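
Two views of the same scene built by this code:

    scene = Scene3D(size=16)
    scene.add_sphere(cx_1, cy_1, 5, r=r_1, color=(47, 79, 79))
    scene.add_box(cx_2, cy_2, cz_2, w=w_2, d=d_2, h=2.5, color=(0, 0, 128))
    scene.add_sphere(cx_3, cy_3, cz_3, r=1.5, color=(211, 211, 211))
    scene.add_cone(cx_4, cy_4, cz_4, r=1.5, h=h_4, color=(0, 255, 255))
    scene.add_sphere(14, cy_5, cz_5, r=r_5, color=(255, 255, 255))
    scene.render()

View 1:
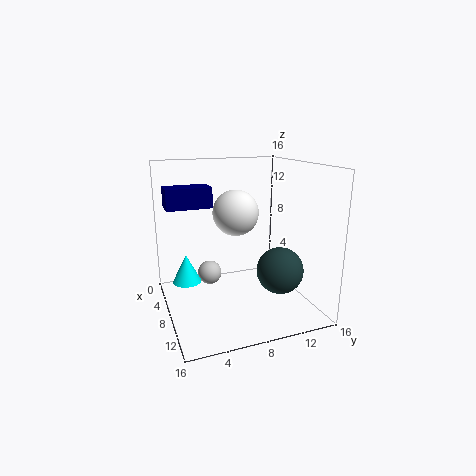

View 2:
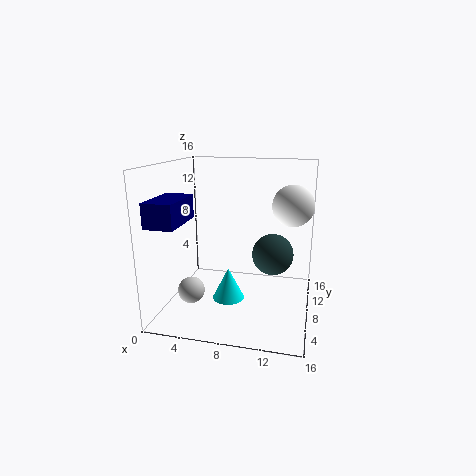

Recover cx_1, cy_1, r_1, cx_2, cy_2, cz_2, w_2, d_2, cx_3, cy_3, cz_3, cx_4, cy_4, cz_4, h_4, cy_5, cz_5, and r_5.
cx_1 = 11.5, cy_1 = 11.5, r_1 = 2.5, cx_2 = 0.5, cy_2 = 1, cz_2 = 10.5, w_2 = 3, d_2 = 5.5, cx_3 = 3, cy_3 = 6, cz_3 = 2, cx_4 = 8.5, cy_4 = 2, cz_4 = 4, h_4 = 3, cy_5 = 5.5, cz_5 = 12.5, r_5 = 2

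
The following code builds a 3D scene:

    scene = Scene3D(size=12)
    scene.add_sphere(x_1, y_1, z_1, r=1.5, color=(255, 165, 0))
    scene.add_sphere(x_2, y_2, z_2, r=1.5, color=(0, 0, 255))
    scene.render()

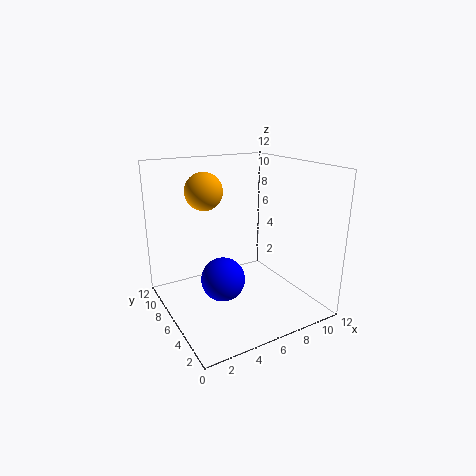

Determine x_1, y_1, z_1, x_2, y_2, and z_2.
x_1 = 3.5
y_1 = 7
z_1 = 10
x_2 = 2.5
y_2 = 2
z_2 = 5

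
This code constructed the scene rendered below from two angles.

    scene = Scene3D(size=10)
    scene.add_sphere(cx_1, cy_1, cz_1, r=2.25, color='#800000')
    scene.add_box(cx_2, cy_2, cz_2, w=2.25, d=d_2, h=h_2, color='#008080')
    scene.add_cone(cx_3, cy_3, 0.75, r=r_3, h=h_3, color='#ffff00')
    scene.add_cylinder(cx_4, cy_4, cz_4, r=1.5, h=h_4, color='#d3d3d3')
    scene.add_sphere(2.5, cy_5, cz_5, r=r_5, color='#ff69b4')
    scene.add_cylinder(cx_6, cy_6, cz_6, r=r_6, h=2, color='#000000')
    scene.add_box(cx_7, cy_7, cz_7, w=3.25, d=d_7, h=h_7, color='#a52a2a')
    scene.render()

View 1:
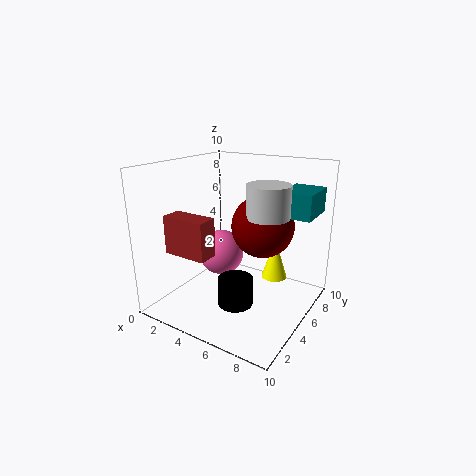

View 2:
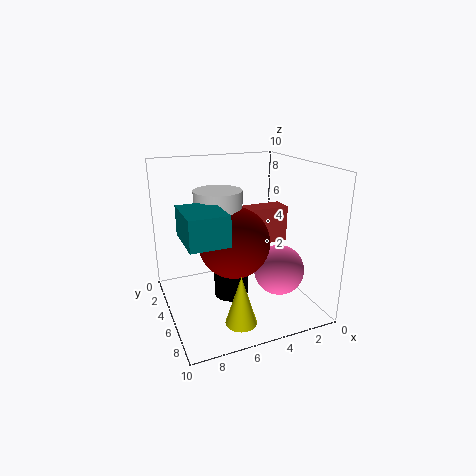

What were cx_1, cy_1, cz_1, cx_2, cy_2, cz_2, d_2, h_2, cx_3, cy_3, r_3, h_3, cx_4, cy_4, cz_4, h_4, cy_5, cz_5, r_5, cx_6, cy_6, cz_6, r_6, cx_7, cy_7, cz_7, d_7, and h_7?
cx_1 = 6, cy_1 = 6.75, cz_1 = 5.5, cx_2 = 7.25, cy_2 = 6.5, cz_2 = 6.5, d_2 = 3, h_2 = 1.75, cx_3 = 6.25, cy_3 = 8.5, r_3 = 1, h_3 = 3.25, cx_4 = 6.75, cy_4 = 6, cz_4 = 6.5, h_4 = 2.25, cy_5 = 6.5, cz_5 = 2.75, r_5 = 1.75, cx_6 = 5.25, cy_6 = 4.25, cz_6 = 0.25, r_6 = 1.25, cx_7 = 0.5, cy_7 = 2.5, cz_7 = 3.75, d_7 = 1.5, h_7 = 2.75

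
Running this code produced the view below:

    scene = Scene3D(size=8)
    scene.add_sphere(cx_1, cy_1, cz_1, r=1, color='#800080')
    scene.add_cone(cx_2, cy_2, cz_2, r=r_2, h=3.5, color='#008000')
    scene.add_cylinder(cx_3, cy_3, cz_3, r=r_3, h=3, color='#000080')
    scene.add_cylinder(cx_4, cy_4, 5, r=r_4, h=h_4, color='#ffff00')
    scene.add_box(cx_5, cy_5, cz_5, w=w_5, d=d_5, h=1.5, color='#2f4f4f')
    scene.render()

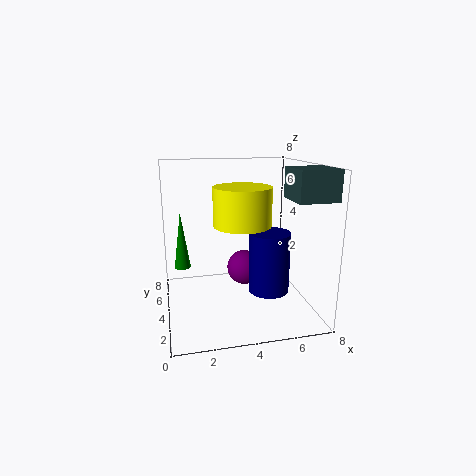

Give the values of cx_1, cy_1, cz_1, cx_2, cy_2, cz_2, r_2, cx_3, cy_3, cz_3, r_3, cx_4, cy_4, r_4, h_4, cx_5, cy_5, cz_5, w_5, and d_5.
cx_1 = 4.5; cy_1 = 4.5; cz_1 = 2; cx_2 = 1; cy_2 = 6.5; cz_2 = 1.5; r_2 = 0.5; cx_3 = 5; cy_3 = 1.5; cz_3 = 2; r_3 = 1; cx_4 = 4; cy_4 = 3; r_4 = 1.5; h_4 = 2; cx_5 = 6; cy_5 = 0.5; cz_5 = 6.5; w_5 = 2; d_5 = 2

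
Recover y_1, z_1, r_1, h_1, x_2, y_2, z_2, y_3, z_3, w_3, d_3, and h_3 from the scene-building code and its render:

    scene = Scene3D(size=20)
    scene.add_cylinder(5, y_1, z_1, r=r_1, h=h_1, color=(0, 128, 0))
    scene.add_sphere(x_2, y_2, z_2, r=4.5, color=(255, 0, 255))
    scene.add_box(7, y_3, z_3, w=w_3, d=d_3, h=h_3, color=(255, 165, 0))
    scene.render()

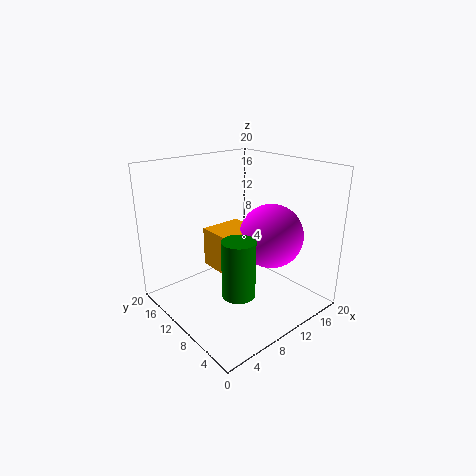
y_1 = 4, z_1 = 6, r_1 = 2, h_1 = 7, x_2 = 14, y_2 = 7.5, z_2 = 10, y_3 = 9, z_3 = 5.5, w_3 = 6, d_3 = 5, h_3 = 5.5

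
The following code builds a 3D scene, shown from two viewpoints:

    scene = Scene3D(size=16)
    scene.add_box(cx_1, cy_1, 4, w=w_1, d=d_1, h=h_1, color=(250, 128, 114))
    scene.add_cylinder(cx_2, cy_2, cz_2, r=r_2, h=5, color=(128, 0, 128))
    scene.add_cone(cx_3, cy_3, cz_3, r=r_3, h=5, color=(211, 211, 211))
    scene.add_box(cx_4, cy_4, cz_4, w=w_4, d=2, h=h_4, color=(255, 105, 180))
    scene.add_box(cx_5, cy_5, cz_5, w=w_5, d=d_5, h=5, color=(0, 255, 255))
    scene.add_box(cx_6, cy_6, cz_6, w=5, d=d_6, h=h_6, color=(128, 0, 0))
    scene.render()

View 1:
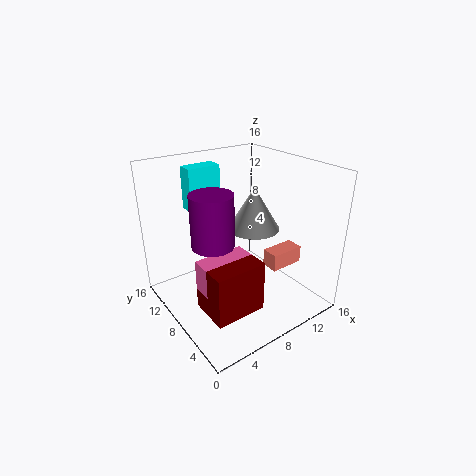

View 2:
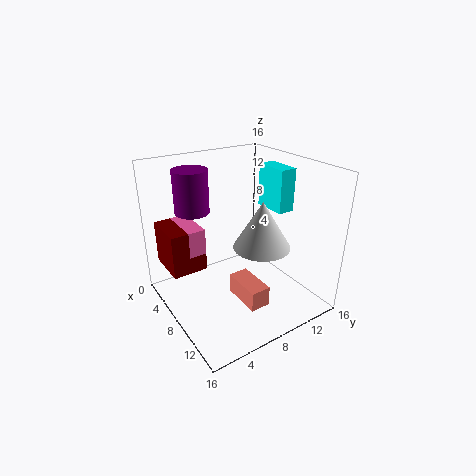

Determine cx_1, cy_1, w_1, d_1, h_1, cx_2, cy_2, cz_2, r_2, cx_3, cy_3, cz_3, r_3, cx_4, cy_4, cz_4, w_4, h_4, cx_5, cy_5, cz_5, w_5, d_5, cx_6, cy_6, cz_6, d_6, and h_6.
cx_1 = 11, cy_1 = 5, w_1 = 4, d_1 = 2, h_1 = 2, cx_2 = 3, cy_2 = 5, cz_2 = 10, r_2 = 2, cx_3 = 11, cy_3 = 9, cz_3 = 8, r_3 = 3, cx_4 = 1, cy_4 = 3, cz_4 = 6, w_4 = 5, h_4 = 3, cx_5 = 5, cy_5 = 13, cz_5 = 10, w_5 = 4, d_5 = 2, cx_6 = 1, cy_6 = 1, cz_6 = 4, d_6 = 4, h_6 = 5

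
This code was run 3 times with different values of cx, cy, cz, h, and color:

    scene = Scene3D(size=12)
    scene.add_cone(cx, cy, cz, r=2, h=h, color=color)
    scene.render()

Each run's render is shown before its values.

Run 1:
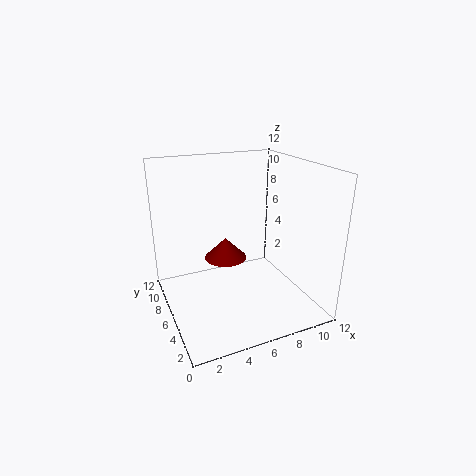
cx = 6.25, cy = 9.5, cz = 2.5, h = 2, color = 'maroon'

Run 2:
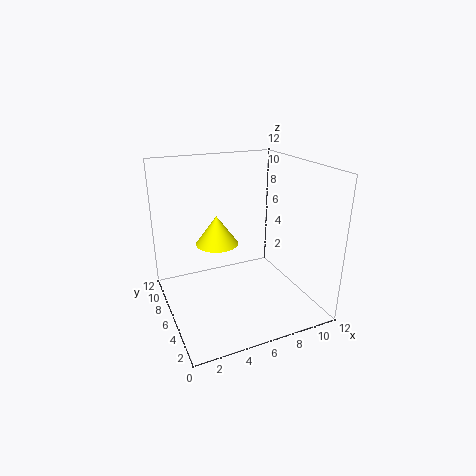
cx = 5.5, cy = 9.75, cz = 4, h = 2.75, color = 'yellow'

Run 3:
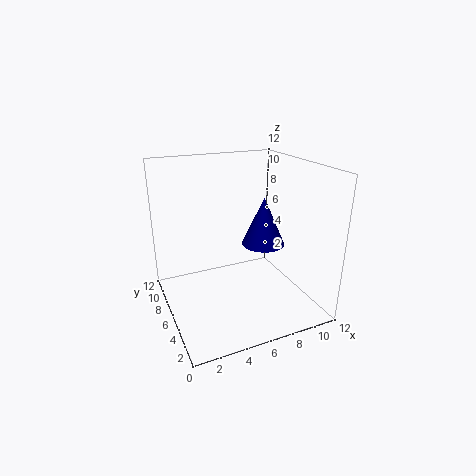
cx = 9.5, cy = 8, cz = 4, h = 4.5, color = 'navy'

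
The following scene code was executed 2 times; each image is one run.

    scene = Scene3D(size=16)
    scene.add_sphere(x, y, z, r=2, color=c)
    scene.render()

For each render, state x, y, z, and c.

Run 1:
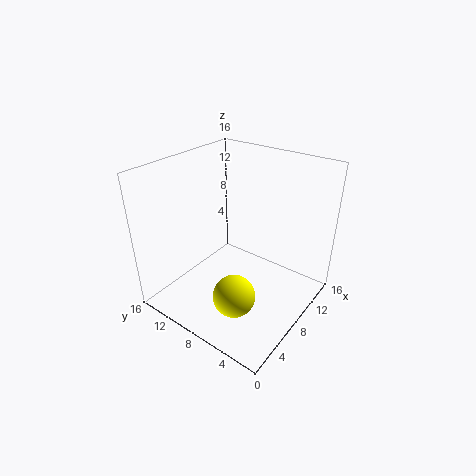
x = 2
y = 4
z = 6
c = 'yellow'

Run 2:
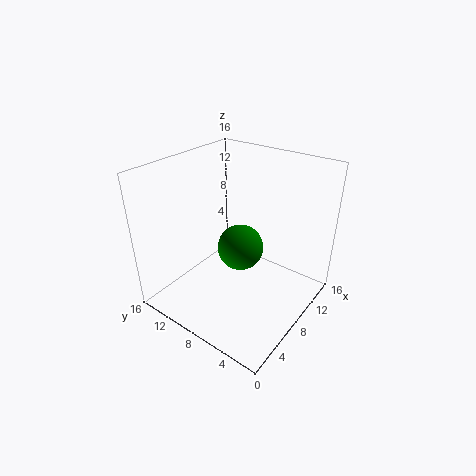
x = 3
y = 4
z = 11
c = 'green'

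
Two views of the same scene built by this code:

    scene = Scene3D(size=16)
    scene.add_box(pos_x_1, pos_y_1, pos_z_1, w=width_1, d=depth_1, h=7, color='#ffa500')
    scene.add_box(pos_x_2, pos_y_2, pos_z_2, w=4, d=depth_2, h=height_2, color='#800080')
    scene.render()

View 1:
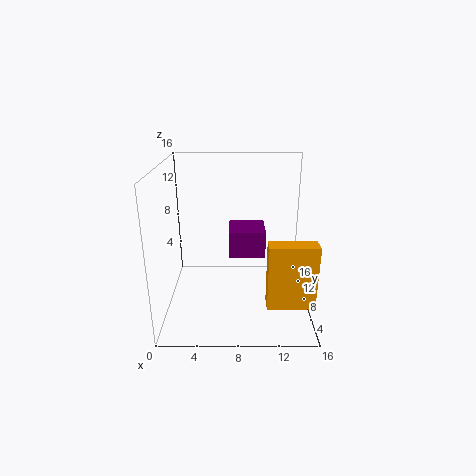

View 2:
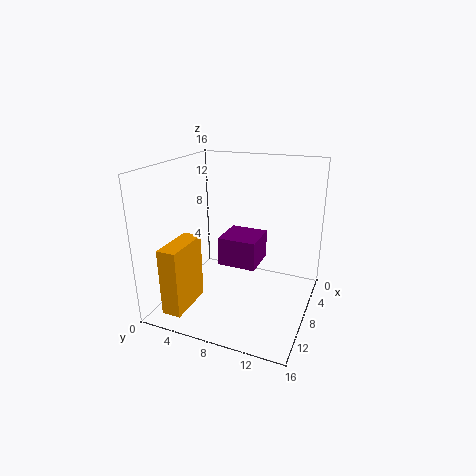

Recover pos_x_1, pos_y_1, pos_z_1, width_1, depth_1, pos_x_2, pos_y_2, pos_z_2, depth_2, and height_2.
pos_x_1 = 11
pos_y_1 = 3
pos_z_1 = 2
width_1 = 5
depth_1 = 2
pos_x_2 = 7
pos_y_2 = 7
pos_z_2 = 6
depth_2 = 4
height_2 = 3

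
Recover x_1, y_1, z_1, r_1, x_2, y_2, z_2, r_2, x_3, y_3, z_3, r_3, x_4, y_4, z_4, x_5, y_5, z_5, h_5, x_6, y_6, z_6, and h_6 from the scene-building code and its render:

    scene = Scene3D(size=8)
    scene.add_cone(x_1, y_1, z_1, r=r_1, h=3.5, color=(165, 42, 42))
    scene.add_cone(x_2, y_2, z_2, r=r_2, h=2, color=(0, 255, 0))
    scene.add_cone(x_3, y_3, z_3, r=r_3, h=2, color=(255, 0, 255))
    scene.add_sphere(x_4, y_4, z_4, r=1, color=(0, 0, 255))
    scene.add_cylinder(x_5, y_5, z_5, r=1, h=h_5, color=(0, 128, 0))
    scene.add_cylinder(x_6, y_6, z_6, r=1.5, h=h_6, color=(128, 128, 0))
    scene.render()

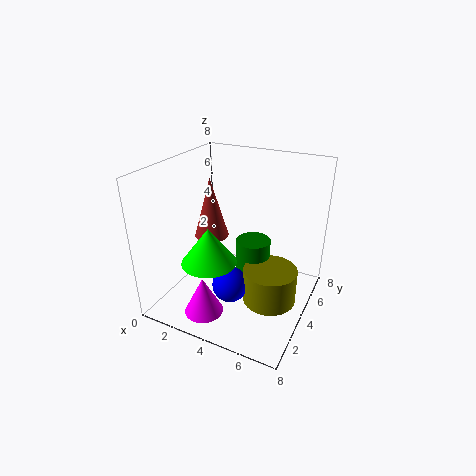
x_1 = 2
y_1 = 4.5
z_1 = 3.5
r_1 = 1
x_2 = 3
y_2 = 2.5
z_2 = 3
r_2 = 1.5
x_3 = 3.5
y_3 = 1
z_3 = 1
r_3 = 1
x_4 = 4
y_4 = 3
z_4 = 1.5
x_5 = 4.5
y_5 = 5
z_5 = 1
h_5 = 2.5
x_6 = 6
y_6 = 4
z_6 = 0.5
h_6 = 2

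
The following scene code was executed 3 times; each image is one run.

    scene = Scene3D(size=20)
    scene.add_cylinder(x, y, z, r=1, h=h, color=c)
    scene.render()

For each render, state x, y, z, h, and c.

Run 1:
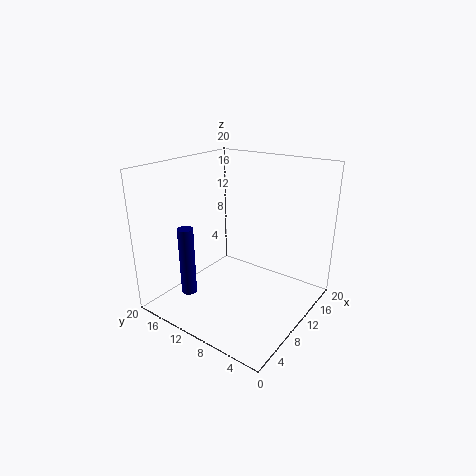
x = 3
y = 13
z = 4
h = 9
c = 'navy'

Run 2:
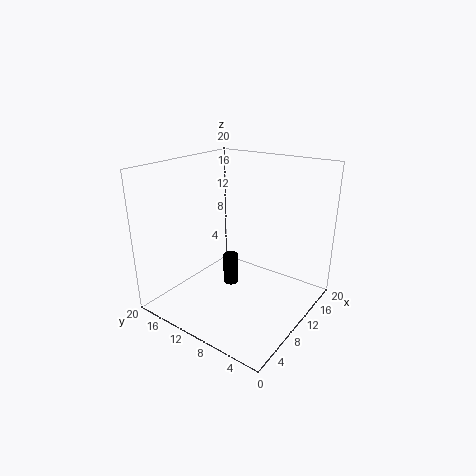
x = 7
y = 9
z = 5
h = 4
c = 'black'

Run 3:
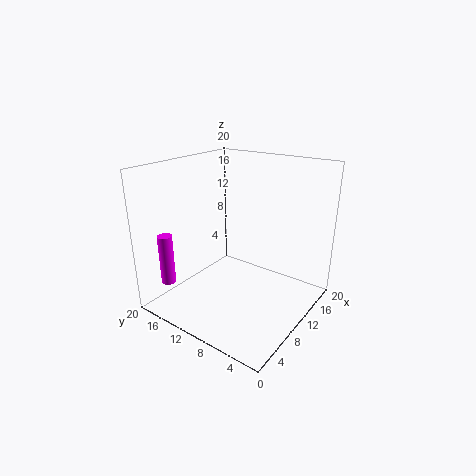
x = 3
y = 17
z = 4
h = 7
c = 'magenta'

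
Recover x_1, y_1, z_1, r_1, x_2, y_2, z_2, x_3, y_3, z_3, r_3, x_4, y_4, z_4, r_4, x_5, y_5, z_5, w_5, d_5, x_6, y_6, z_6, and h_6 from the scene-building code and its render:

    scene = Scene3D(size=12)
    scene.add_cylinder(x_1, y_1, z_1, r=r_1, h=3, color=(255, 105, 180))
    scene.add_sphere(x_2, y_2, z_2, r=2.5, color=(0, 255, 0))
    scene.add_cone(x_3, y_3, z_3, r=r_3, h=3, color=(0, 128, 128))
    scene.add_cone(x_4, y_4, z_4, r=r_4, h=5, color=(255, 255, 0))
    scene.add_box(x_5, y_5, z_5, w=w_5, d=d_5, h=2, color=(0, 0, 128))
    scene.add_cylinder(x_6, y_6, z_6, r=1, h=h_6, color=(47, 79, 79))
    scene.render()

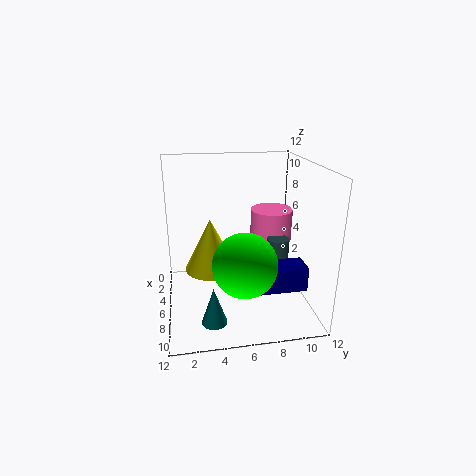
x_1 = 2; y_1 = 10; z_1 = 4; r_1 = 2; x_2 = 9; y_2 = 6; z_2 = 5; x_3 = 9.5; y_3 = 3.5; z_3 = 0.5; r_3 = 1; x_4 = 2.5; y_4 = 4; z_4 = 1.5; r_4 = 2.5; x_5 = 7.5; y_5 = 7; z_5 = 2.5; w_5 = 2; d_5 = 4; x_6 = 4.5; y_6 = 10; z_6 = 1; h_6 = 4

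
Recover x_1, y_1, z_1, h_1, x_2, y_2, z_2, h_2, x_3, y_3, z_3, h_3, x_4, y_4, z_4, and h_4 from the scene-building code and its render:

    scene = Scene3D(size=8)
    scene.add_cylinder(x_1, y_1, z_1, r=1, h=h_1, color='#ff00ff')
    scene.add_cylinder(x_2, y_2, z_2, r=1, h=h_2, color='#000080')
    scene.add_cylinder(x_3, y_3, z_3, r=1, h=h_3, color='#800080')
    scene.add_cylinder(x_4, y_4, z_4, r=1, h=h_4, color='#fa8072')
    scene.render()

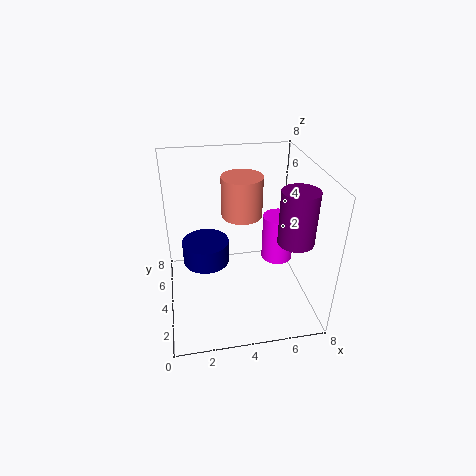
x_1 = 7; y_1 = 6; z_1 = 1; h_1 = 3; x_2 = 2; y_2 = 1; z_2 = 5; h_2 = 1; x_3 = 7; y_3 = 3; z_3 = 4; h_3 = 3; x_4 = 4; y_4 = 3; z_4 = 6; h_4 = 2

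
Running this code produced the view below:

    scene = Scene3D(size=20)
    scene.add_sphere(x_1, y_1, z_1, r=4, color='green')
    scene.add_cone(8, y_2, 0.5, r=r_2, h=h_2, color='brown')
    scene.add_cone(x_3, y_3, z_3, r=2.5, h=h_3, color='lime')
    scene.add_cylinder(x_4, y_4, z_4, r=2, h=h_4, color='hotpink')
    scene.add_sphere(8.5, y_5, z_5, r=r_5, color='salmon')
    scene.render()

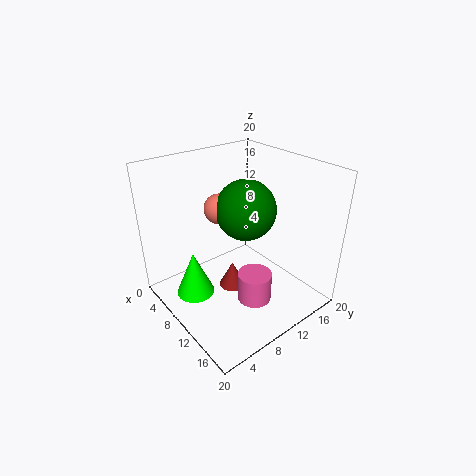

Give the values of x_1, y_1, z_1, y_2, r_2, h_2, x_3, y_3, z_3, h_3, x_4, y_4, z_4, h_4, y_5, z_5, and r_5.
x_1 = 11; y_1 = 10.5; z_1 = 14.5; y_2 = 10.5; r_2 = 2; h_2 = 4; x_3 = 9.5; y_3 = 3; z_3 = 4; h_3 = 6; x_4 = 17.5; y_4 = 6.5; z_4 = 6.5; h_4 = 3.5; y_5 = 8; z_5 = 14.5; r_5 = 2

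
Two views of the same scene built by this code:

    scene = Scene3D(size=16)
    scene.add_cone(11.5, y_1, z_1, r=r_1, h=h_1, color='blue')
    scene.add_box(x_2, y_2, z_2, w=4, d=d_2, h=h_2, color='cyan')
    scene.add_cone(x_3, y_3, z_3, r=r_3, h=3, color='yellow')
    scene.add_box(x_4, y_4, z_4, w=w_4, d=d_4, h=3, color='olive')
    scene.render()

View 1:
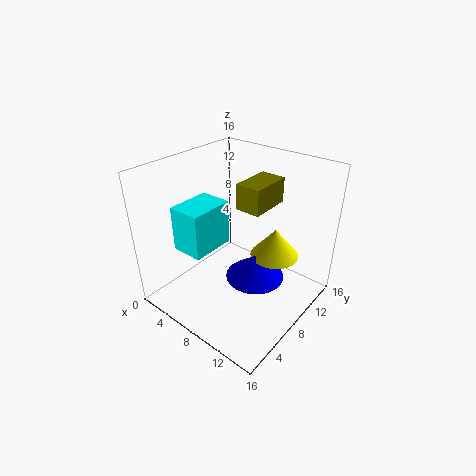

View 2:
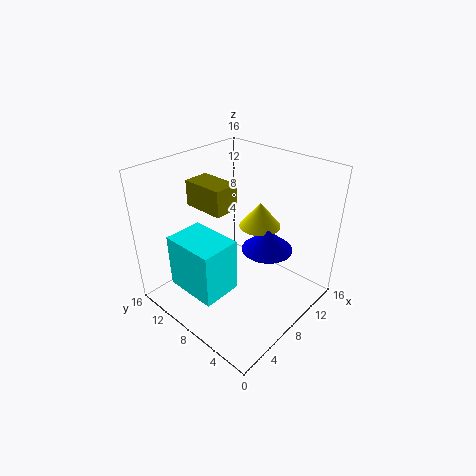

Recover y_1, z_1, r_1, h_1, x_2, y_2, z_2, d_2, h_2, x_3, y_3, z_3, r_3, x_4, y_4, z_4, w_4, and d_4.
y_1 = 6.5; z_1 = 5.5; r_1 = 3; h_1 = 2.5; x_2 = 0.5; y_2 = 5; z_2 = 5; d_2 = 5.5; h_2 = 5.5; x_3 = 12.5; y_3 = 8.5; z_3 = 7.5; r_3 = 2.5; x_4 = 6.5; y_4 = 9.5; z_4 = 10.5; w_4 = 3; d_4 = 5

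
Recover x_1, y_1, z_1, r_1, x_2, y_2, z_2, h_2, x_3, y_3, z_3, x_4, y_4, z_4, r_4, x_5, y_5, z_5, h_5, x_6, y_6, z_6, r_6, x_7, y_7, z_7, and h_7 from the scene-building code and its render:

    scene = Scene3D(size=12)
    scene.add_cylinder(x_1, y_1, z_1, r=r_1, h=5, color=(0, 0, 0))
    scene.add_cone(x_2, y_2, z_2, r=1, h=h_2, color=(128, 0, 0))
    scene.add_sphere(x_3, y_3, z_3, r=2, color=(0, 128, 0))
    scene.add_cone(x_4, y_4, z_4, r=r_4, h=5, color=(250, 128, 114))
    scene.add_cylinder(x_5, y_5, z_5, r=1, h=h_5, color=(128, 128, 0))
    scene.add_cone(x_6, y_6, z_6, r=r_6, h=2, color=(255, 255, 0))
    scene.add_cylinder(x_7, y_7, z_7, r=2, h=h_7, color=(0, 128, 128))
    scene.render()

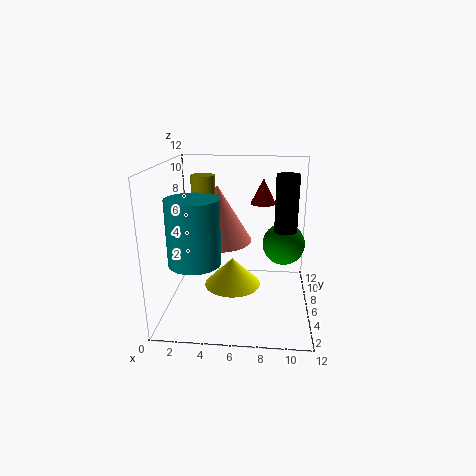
x_1 = 10
y_1 = 8
z_1 = 6
r_1 = 1
x_2 = 8
y_2 = 6
z_2 = 9
h_2 = 2
x_3 = 10
y_3 = 10
z_3 = 4
x_4 = 4
y_4 = 8
z_4 = 5
r_4 = 3
x_5 = 3
y_5 = 7
z_5 = 8
h_5 = 3
x_6 = 6
y_6 = 2
z_6 = 4
r_6 = 2
x_7 = 3
y_7 = 3
z_7 = 5
h_7 = 5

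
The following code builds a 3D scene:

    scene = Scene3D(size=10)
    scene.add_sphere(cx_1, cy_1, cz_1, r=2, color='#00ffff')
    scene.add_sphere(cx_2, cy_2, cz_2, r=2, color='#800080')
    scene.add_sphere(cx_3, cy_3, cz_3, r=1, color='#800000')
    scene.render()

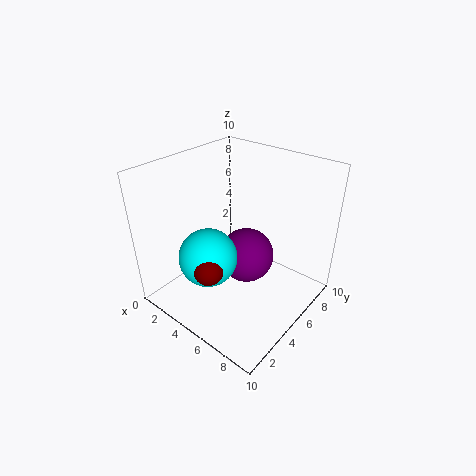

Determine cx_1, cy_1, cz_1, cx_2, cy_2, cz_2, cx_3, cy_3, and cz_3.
cx_1 = 4; cy_1 = 3; cz_1 = 4; cx_2 = 5; cy_2 = 6; cz_2 = 3; cx_3 = 5; cy_3 = 2; cz_3 = 4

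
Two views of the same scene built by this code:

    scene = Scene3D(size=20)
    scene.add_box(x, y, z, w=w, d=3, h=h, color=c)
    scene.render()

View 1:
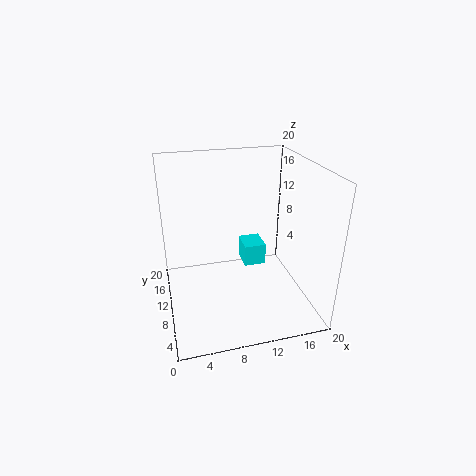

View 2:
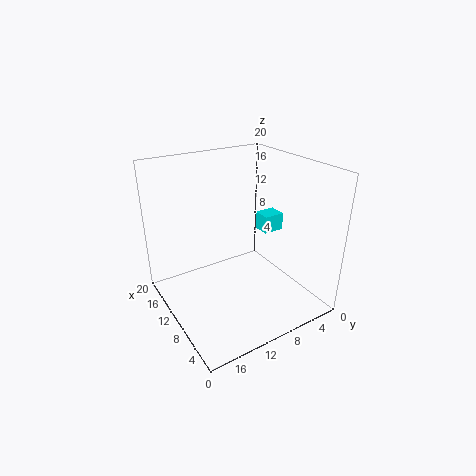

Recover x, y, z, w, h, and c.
x = 9; y = 3; z = 10; w = 2.5; h = 2.5; c = 'cyan'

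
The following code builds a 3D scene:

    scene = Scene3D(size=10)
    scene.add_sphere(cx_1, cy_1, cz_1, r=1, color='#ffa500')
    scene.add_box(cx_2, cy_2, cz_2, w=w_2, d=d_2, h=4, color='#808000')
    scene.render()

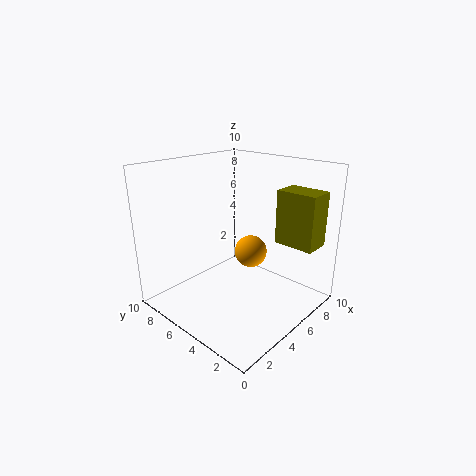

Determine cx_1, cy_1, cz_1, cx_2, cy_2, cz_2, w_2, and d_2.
cx_1 = 4; cy_1 = 3; cz_1 = 5; cx_2 = 8; cy_2 = 1; cz_2 = 4; w_2 = 2; d_2 = 3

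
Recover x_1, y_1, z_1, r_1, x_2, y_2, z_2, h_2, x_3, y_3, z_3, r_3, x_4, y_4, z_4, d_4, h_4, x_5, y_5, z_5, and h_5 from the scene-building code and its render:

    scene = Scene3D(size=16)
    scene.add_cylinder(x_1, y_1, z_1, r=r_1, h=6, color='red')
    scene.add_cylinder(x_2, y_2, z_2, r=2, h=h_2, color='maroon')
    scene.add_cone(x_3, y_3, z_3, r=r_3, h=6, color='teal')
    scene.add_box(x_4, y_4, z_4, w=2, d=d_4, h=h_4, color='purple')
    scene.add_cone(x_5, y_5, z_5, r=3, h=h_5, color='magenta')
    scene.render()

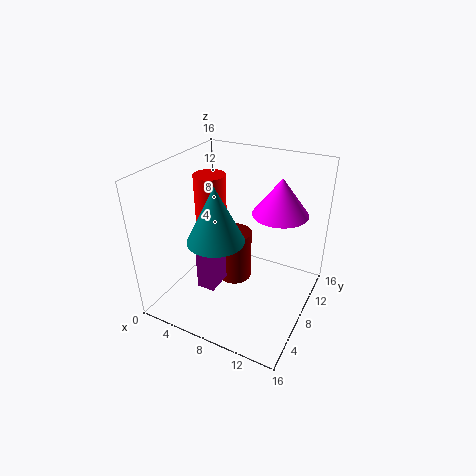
x_1 = 2; y_1 = 12; z_1 = 7; r_1 = 2; x_2 = 7; y_2 = 9; z_2 = 2; h_2 = 6; x_3 = 7; y_3 = 5; z_3 = 9; r_3 = 3; x_4 = 5; y_4 = 4; z_4 = 3; d_4 = 5; h_4 = 5; x_5 = 12; y_5 = 10; z_5 = 11; h_5 = 4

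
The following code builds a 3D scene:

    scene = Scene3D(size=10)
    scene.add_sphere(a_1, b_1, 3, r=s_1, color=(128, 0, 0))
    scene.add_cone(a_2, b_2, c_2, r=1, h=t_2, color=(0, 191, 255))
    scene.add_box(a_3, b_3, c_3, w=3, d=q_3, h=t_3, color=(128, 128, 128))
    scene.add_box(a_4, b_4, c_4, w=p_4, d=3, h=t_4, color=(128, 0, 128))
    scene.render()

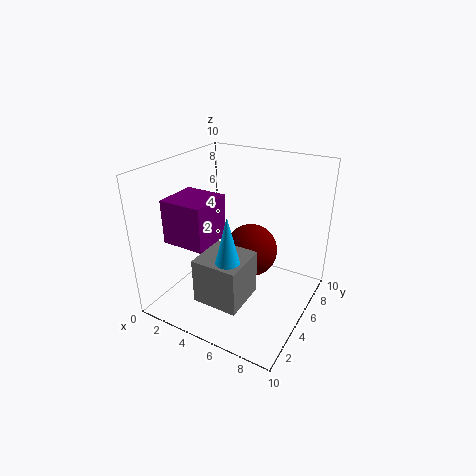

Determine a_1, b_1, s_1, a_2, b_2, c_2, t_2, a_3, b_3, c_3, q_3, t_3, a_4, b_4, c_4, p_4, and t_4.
a_1 = 5, b_1 = 7, s_1 = 2, a_2 = 6, b_2 = 2, c_2 = 4, t_2 = 4, a_3 = 4, b_3 = 1, c_3 = 2, q_3 = 3, t_3 = 3, a_4 = 1, b_4 = 2, c_4 = 5, p_4 = 3, t_4 = 3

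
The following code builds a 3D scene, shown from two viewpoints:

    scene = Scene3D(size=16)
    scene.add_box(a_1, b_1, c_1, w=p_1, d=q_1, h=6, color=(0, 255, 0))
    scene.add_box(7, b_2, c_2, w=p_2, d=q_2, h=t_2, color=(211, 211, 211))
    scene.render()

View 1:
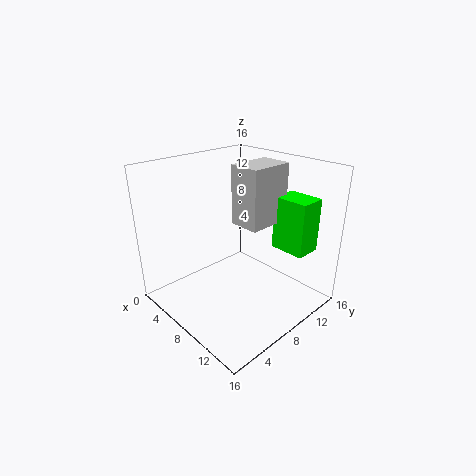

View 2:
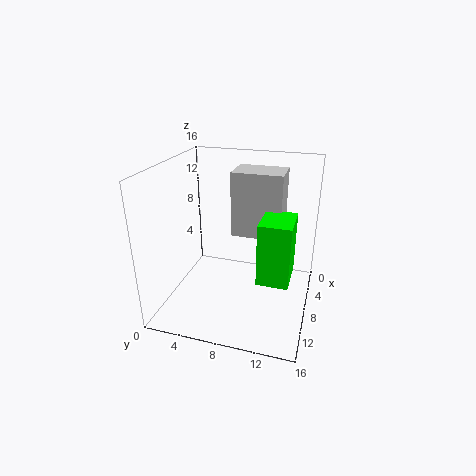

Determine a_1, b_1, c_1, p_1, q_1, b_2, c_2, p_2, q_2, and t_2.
a_1 = 10, b_1 = 11.5, c_1 = 6.5, p_1 = 4, q_1 = 3, b_2 = 8, c_2 = 9.5, p_2 = 3.5, q_2 = 5, t_2 = 6.5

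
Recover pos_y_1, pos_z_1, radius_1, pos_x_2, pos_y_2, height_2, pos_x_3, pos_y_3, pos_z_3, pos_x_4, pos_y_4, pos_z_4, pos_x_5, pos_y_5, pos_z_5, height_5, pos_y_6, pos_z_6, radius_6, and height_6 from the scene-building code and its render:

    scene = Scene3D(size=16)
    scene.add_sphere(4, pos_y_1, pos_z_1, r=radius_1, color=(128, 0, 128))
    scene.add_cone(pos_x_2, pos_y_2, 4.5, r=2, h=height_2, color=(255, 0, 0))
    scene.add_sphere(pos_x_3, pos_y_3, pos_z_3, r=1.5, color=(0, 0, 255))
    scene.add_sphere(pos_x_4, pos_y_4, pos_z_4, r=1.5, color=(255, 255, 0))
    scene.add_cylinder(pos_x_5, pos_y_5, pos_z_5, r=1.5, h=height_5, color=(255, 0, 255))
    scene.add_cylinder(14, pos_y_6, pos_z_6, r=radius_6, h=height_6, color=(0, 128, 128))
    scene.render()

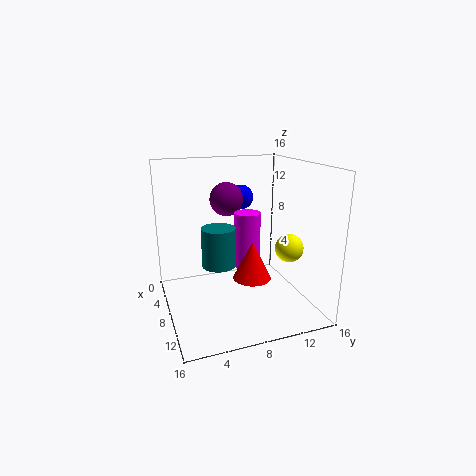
pos_y_1 = 8
pos_z_1 = 11.5
radius_1 = 2
pos_x_2 = 11
pos_y_2 = 8.5
height_2 = 4
pos_x_3 = 3.5
pos_y_3 = 10
pos_z_3 = 11.5
pos_x_4 = 11.5
pos_y_4 = 12.5
pos_z_4 = 7.5
pos_x_5 = 7
pos_y_5 = 9.5
pos_z_5 = 4
height_5 = 6.5
pos_y_6 = 4
pos_z_6 = 8
radius_6 = 1.5
height_6 = 3.5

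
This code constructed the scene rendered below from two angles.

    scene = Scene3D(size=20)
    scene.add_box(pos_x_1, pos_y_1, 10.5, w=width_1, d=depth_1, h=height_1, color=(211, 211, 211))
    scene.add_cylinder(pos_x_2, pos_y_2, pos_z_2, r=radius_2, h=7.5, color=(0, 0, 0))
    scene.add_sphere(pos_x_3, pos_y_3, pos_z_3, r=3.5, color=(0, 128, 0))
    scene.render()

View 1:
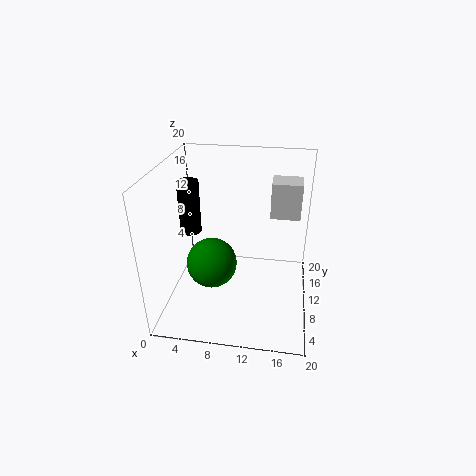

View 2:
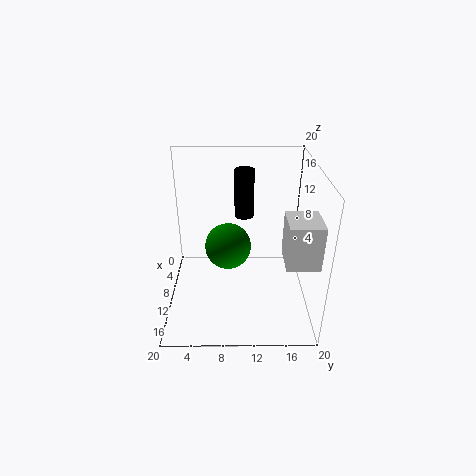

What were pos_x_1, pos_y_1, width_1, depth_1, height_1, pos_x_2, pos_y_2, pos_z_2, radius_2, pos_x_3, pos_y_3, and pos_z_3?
pos_x_1 = 14, pos_y_1 = 15.5, width_1 = 4.5, depth_1 = 4, height_1 = 5.5, pos_x_2 = 3, pos_y_2 = 11, pos_z_2 = 10, radius_2 = 1.5, pos_x_3 = 6.5, pos_y_3 = 8.5, pos_z_3 = 6.5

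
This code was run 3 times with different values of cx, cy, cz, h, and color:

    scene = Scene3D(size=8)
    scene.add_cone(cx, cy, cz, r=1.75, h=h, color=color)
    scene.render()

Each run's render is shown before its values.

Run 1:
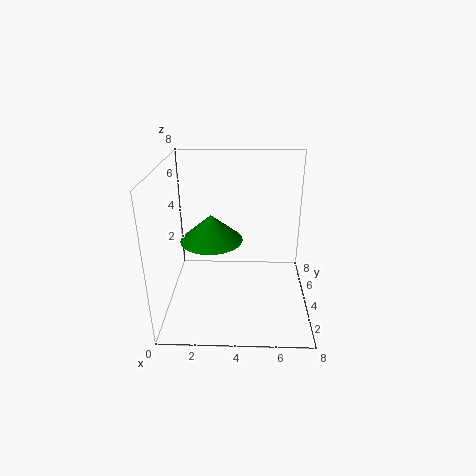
cx = 2.5; cy = 4.25; cz = 3.75; h = 1.5; color = 'green'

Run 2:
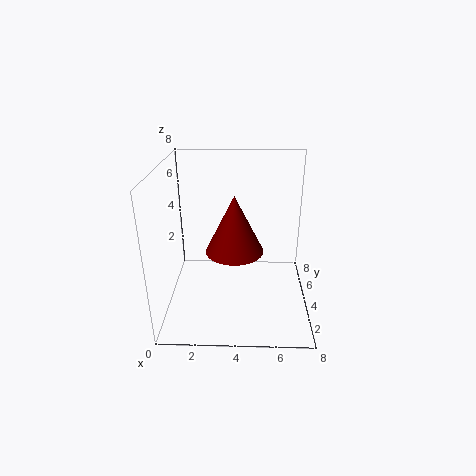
cx = 3.75; cy = 5.25; cz = 2.5; h = 3.5; color = 'maroon'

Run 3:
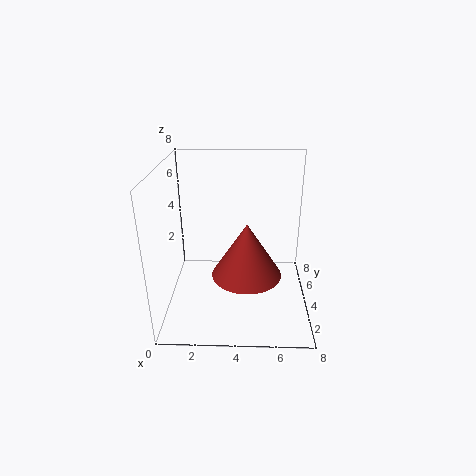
cx = 4.5; cy = 2; cz = 3; h = 2.75; color = 'brown'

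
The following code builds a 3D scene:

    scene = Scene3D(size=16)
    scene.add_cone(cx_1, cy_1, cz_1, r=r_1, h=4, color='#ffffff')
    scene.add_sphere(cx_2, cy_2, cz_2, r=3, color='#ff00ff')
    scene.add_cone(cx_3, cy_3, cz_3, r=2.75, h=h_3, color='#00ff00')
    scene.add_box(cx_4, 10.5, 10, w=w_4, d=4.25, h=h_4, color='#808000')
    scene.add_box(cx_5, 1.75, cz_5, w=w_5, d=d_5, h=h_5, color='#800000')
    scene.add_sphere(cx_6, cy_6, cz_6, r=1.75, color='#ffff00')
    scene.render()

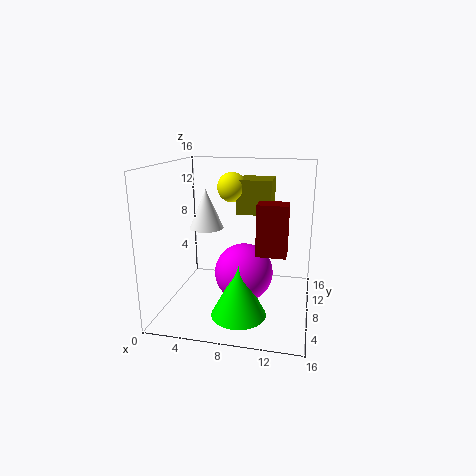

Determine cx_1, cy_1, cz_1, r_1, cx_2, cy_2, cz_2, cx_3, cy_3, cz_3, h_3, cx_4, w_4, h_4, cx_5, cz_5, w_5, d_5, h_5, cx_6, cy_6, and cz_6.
cx_1 = 5.25, cy_1 = 5.5, cz_1 = 9.75, r_1 = 1.75, cx_2 = 9.25, cy_2 = 5.25, cz_2 = 5.25, cx_3 = 9.25, cy_3 = 2.75, cz_3 = 1.75, h_3 = 5.25, cx_4 = 7.25, w_4 = 4, h_4 = 4, cx_5 = 11, cz_5 = 8.5, w_5 = 2.75, d_5 = 2, h_5 = 4.75, cx_6 = 6.5, cy_6 = 11.5, cz_6 = 13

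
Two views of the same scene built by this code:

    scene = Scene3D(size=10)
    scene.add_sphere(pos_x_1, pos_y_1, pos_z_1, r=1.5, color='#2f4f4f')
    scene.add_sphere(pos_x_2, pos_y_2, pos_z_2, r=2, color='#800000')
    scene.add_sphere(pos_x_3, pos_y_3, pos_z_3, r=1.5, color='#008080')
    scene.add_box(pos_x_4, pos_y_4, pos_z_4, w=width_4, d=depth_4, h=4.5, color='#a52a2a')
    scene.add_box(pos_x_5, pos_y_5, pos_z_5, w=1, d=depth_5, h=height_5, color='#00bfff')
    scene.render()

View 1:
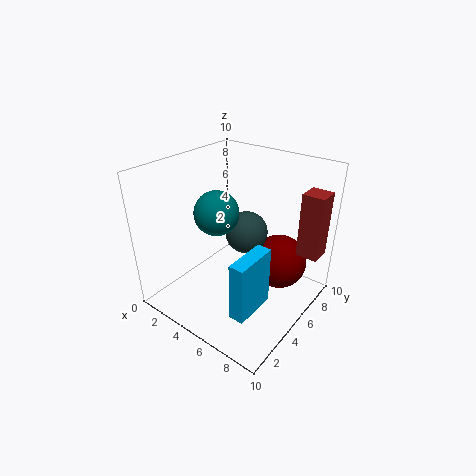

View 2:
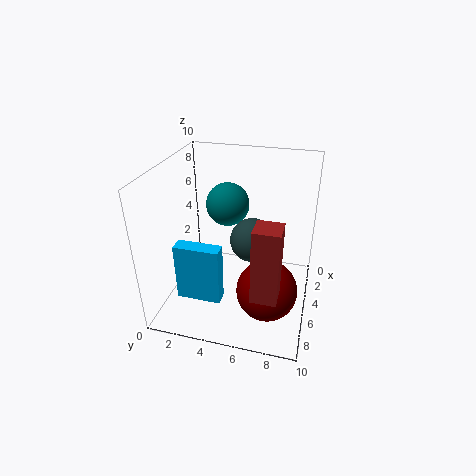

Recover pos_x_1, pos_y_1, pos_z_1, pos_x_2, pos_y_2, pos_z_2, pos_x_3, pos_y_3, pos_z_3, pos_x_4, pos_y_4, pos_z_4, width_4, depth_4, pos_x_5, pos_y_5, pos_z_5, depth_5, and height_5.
pos_x_1 = 5; pos_y_1 = 6; pos_z_1 = 5; pos_x_2 = 7; pos_y_2 = 7.5; pos_z_2 = 2.5; pos_x_3 = 4; pos_y_3 = 4; pos_z_3 = 7; pos_x_4 = 8.5; pos_y_4 = 7; pos_z_4 = 4; width_4 = 1.5; depth_4 = 1.5; pos_x_5 = 7; pos_y_5 = 1.5; pos_z_5 = 1.5; depth_5 = 3; height_5 = 4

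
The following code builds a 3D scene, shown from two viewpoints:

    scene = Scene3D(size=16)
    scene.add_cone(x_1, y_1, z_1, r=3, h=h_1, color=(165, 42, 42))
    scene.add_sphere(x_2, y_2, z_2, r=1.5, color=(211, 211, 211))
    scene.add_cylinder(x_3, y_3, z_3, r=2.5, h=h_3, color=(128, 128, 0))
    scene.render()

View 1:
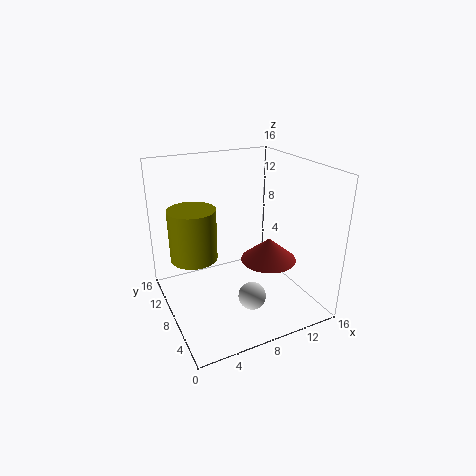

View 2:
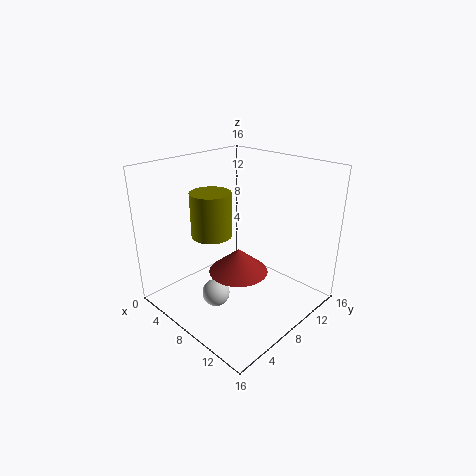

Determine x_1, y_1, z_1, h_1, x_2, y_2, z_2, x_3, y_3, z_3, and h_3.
x_1 = 10.5
y_1 = 5.5
z_1 = 6
h_1 = 2.5
x_2 = 8
y_2 = 4.5
z_2 = 2.5
x_3 = 3
y_3 = 8.5
z_3 = 6.5
h_3 = 5.5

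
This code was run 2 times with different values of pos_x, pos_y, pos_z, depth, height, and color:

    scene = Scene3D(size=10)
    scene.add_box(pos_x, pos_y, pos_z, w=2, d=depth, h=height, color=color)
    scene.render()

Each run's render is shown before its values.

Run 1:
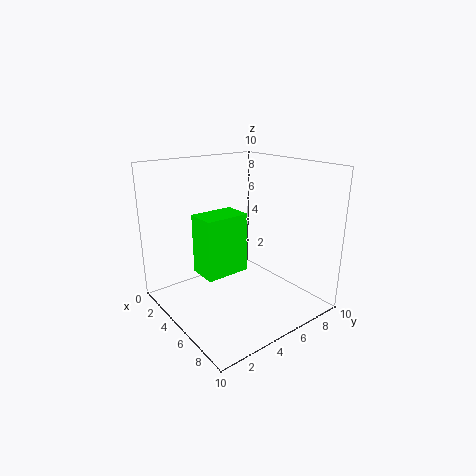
pos_x = 4; pos_y = 2; pos_z = 3; depth = 3; height = 4; color = 'lime'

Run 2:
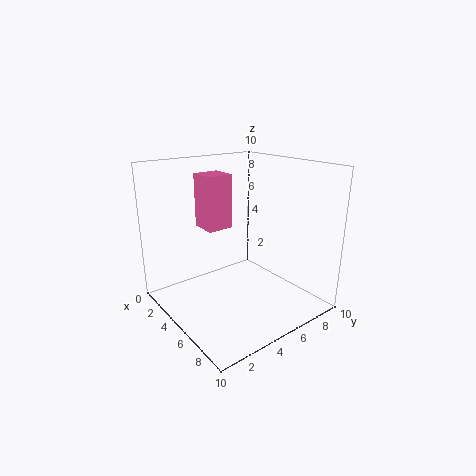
pos_x = 1; pos_y = 4; pos_z = 5; depth = 2; height = 4; color = 'hotpink'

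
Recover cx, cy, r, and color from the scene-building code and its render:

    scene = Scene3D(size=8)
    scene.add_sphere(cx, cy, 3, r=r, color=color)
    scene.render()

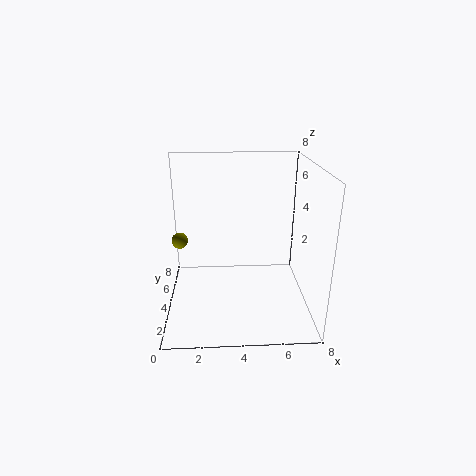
cx = 0.5, cy = 6, r = 0.5, color = 'olive'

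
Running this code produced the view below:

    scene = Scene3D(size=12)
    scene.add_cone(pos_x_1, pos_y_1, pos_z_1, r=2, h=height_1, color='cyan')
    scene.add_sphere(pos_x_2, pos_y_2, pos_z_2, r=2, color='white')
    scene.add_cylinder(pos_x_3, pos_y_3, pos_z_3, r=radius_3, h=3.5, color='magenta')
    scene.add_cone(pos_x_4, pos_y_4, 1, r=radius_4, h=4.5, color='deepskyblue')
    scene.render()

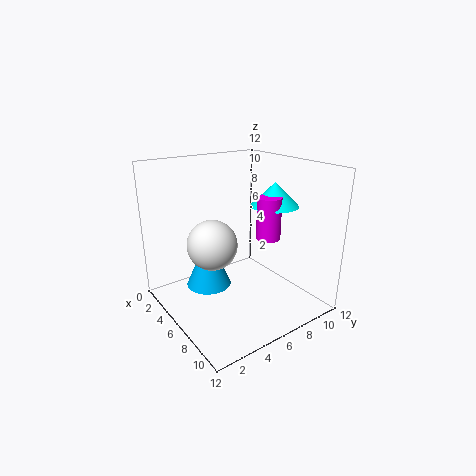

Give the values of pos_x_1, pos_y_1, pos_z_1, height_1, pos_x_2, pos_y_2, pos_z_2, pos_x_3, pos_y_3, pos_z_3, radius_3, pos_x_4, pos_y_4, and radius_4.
pos_x_1 = 7
pos_y_1 = 9
pos_z_1 = 8.5
height_1 = 2
pos_x_2 = 6
pos_y_2 = 3.5
pos_z_2 = 6
pos_x_3 = 7.5
pos_y_3 = 8
pos_z_3 = 6
radius_3 = 1
pos_x_4 = 3.5
pos_y_4 = 4.5
radius_4 = 2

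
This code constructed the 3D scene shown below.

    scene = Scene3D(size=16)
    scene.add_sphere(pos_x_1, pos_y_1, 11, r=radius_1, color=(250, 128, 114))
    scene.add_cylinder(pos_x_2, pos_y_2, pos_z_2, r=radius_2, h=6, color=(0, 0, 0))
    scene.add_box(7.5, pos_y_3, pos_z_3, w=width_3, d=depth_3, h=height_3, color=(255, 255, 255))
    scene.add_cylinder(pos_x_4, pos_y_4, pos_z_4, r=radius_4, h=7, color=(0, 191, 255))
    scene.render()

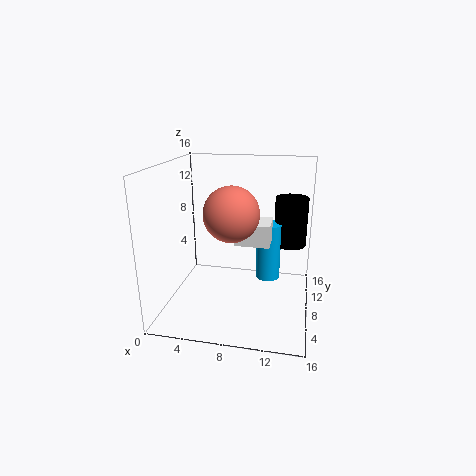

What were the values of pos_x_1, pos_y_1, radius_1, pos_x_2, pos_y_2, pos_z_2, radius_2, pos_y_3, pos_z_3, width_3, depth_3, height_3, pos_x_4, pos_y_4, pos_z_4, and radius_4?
pos_x_1 = 7.5
pos_y_1 = 7
radius_1 = 3
pos_x_2 = 13.5
pos_y_2 = 13.5
pos_z_2 = 5.5
radius_2 = 2
pos_y_3 = 8
pos_z_3 = 7
width_3 = 4
depth_3 = 3.5
height_3 = 2.5
pos_x_4 = 11
pos_y_4 = 12
pos_z_4 = 1.5
radius_4 = 1.5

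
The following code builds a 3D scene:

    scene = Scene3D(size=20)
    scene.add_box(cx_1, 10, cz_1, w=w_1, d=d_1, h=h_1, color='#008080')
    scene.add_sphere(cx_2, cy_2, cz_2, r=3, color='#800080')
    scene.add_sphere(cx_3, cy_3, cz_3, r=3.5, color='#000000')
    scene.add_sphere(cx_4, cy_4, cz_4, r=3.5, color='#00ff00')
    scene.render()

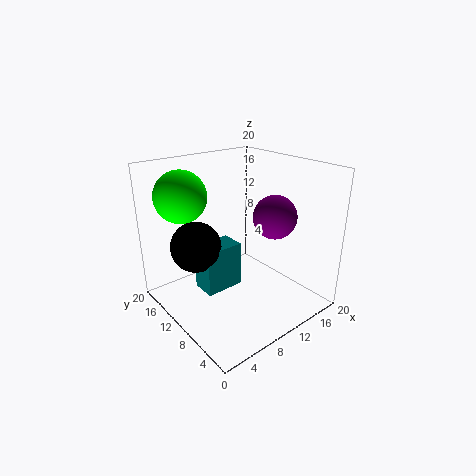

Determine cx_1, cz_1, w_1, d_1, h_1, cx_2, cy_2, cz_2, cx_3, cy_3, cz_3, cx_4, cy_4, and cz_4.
cx_1 = 5
cz_1 = 2.5
w_1 = 5.5
d_1 = 3.5
h_1 = 6.5
cx_2 = 14
cy_2 = 7
cz_2 = 13
cx_3 = 5
cy_3 = 13
cz_3 = 9
cx_4 = 4
cy_4 = 14.5
cz_4 = 16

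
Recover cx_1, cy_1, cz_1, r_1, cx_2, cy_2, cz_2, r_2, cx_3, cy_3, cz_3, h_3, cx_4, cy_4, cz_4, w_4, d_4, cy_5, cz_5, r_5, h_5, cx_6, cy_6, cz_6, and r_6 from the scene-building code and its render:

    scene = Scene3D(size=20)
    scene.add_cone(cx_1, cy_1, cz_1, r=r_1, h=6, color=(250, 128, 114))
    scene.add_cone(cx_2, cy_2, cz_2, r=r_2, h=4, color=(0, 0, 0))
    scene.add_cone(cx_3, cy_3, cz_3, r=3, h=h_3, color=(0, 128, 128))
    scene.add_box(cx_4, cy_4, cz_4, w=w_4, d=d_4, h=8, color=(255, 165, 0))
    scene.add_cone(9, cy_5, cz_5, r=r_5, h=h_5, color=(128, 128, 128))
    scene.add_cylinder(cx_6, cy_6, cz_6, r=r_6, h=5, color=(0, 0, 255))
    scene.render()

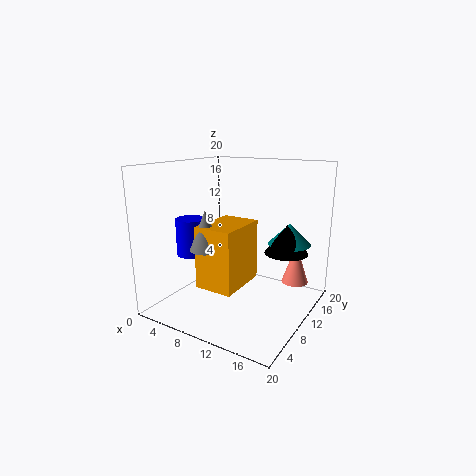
cx_1 = 16; cy_1 = 17; cz_1 = 2; r_1 = 2; cx_2 = 16; cy_2 = 13; cz_2 = 8; r_2 = 3; cx_3 = 16; cy_3 = 14; cz_3 = 9; h_3 = 3; cx_4 = 8; cy_4 = 3; cz_4 = 5; w_4 = 5; d_4 = 7; cy_5 = 4; cz_5 = 10; r_5 = 2; h_5 = 5; cx_6 = 5; cy_6 = 6; cz_6 = 8; r_6 = 2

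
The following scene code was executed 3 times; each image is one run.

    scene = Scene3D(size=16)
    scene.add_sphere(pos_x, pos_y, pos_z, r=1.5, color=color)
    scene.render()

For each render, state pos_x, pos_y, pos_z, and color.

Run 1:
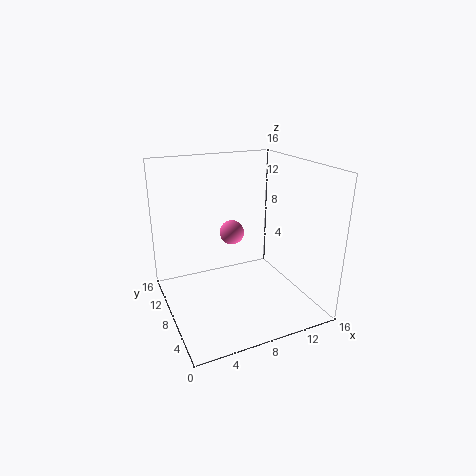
pos_x = 9; pos_y = 12; pos_z = 7; color = 'hotpink'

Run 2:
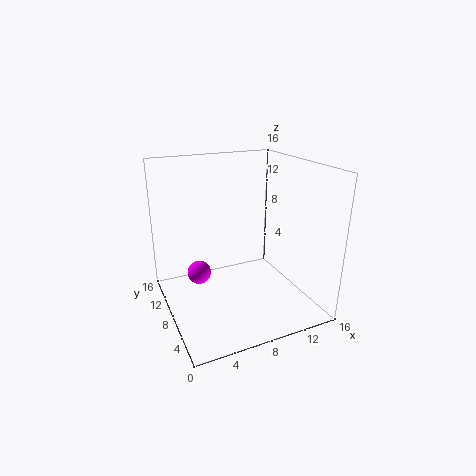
pos_x = 5; pos_y = 13.5; pos_z = 1.5; color = 'magenta'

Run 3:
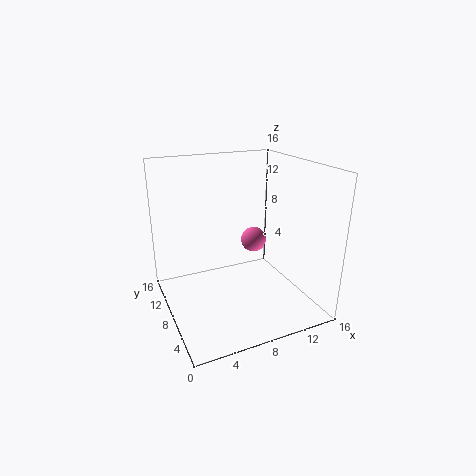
pos_x = 11; pos_y = 10; pos_z = 6.5; color = 'hotpink'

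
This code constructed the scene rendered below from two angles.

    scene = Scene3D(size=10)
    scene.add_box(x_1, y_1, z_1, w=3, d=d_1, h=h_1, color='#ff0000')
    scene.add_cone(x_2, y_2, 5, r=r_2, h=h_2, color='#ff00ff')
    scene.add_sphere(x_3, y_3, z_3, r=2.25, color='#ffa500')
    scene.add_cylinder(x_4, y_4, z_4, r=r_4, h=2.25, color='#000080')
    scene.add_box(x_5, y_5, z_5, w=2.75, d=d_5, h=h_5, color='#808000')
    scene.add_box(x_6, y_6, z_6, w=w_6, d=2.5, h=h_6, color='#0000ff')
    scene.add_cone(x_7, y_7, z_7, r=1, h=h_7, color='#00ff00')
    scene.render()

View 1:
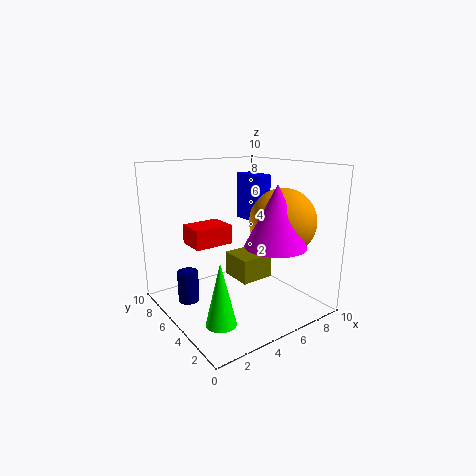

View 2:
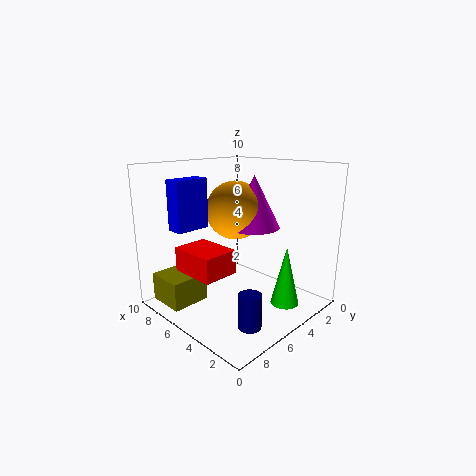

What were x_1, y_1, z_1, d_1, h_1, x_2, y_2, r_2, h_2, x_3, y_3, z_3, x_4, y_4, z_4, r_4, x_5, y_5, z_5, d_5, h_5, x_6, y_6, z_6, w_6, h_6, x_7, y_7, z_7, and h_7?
x_1 = 3, y_1 = 7.25, z_1 = 3.75, d_1 = 2.25, h_1 = 1.5, x_2 = 6, y_2 = 2.25, r_2 = 2, h_2 = 4, x_3 = 7.25, y_3 = 3, z_3 = 6.25, x_4 = 2, y_4 = 7, z_4 = 0.25, r_4 = 0.75, x_5 = 6.75, y_5 = 6.5, z_5 = 0.25, d_5 = 2.75, h_5 = 2, x_6 = 7.25, y_6 = 5.75, z_6 = 5.5, w_6 = 1.25, h_6 = 3.5, x_7 = 2.25, y_7 = 3, z_7 = 0.25, h_7 = 4.25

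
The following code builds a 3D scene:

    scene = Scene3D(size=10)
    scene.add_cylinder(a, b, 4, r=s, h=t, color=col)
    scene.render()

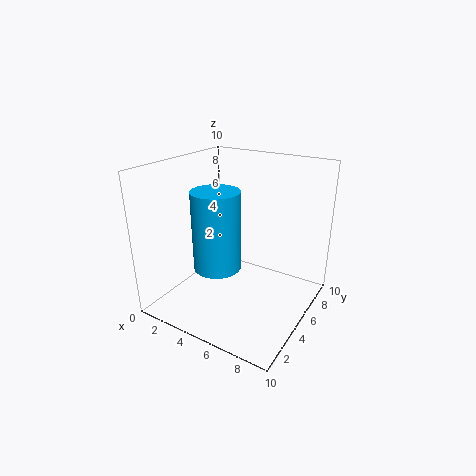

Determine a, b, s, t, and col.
a = 5, b = 2.5, s = 1.5, t = 5, col = 'deepskyblue'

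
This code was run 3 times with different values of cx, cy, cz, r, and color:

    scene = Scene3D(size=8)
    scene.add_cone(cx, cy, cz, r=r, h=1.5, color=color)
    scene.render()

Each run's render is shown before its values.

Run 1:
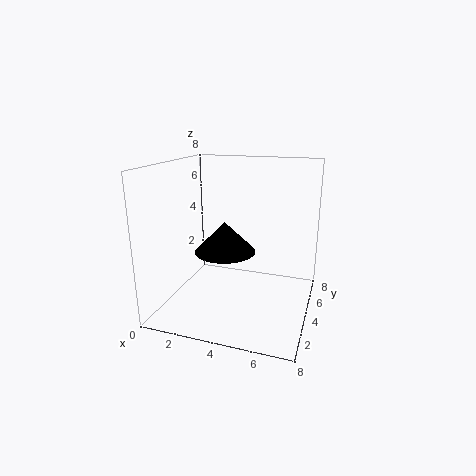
cx = 4
cy = 2
cz = 4
r = 1.5
color = 'black'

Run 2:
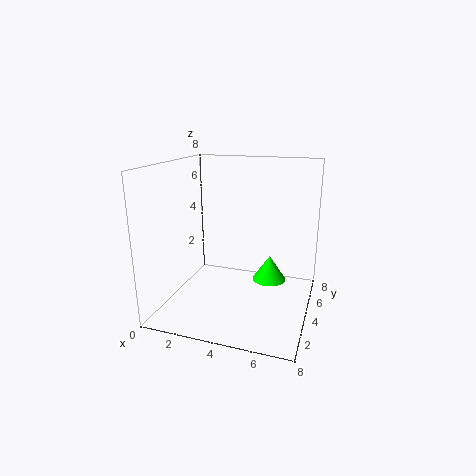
cx = 5.5
cy = 5.5
cz = 1
r = 1
color = 'lime'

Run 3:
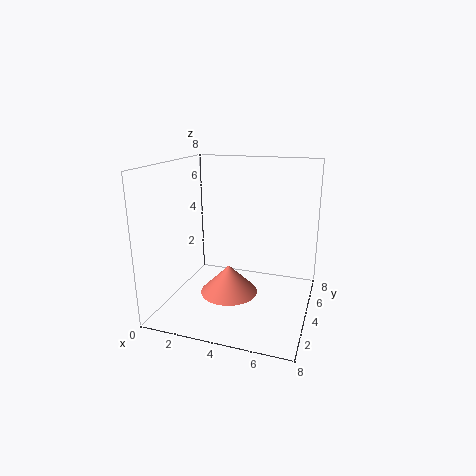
cx = 4
cy = 2.5
cz = 1.5
r = 1.5
color = 'salmon'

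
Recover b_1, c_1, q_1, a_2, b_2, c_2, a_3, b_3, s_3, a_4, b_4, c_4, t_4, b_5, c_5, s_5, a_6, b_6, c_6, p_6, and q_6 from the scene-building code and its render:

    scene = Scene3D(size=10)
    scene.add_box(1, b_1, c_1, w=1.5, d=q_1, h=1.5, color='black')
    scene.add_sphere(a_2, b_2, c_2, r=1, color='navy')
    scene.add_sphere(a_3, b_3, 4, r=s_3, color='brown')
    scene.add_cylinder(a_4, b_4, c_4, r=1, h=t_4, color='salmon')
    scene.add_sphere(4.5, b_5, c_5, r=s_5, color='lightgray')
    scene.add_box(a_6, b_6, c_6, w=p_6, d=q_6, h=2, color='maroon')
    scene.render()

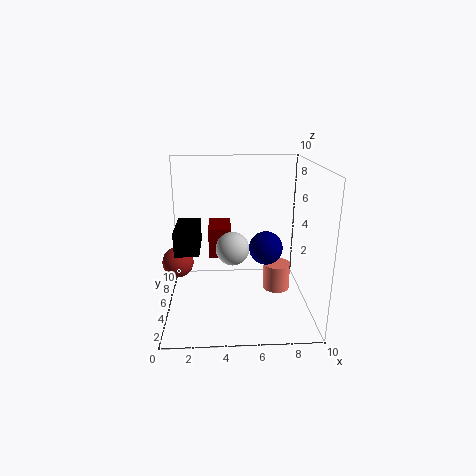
b_1 = 2
c_1 = 5
q_1 = 3
a_2 = 6.5
b_2 = 2
c_2 = 5.5
a_3 = 1
b_3 = 3.5
s_3 = 1
a_4 = 8
b_4 = 6
c_4 = 0.5
t_4 = 2
b_5 = 2
c_5 = 5.5
s_5 = 1
a_6 = 3
b_6 = 4
c_6 = 4
p_6 = 1.5
q_6 = 2.5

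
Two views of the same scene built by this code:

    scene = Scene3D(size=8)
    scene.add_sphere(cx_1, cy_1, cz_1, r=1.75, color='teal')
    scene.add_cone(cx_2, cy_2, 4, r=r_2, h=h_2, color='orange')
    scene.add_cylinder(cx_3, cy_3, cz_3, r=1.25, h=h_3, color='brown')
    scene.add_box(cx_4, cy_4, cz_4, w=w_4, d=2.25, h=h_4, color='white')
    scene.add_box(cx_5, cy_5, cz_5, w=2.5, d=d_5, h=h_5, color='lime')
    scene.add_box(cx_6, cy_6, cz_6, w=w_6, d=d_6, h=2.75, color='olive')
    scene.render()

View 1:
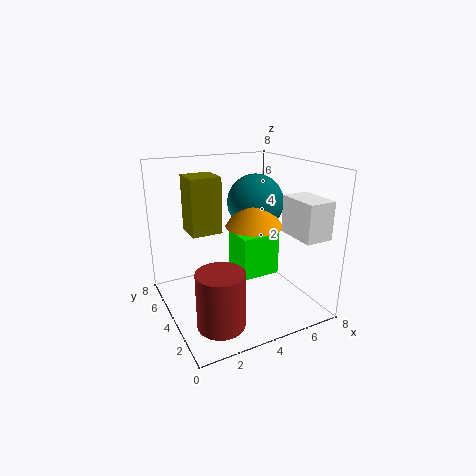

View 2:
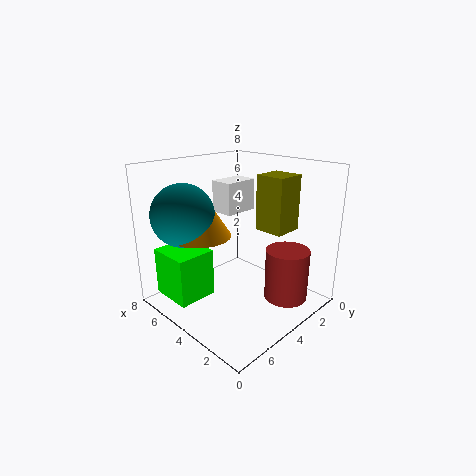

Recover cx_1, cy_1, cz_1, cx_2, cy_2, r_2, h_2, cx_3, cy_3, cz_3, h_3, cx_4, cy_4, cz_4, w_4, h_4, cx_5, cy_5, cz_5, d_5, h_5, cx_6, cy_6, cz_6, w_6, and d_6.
cx_1 = 6.25
cy_1 = 6
cz_1 = 5.25
cx_2 = 5.75
cy_2 = 5.25
r_2 = 1.75
h_2 = 2.75
cx_3 = 2
cy_3 = 2
cz_3 = 0.25
h_3 = 3
cx_4 = 6
cy_4 = 0.5
cz_4 = 4.5
w_4 = 1.5
h_4 = 2
cx_5 = 5
cy_5 = 5
cz_5 = 0.5
d_5 = 2.25
h_5 = 2.75
cx_6 = 1
cy_6 = 2.75
cz_6 = 5
w_6 = 1.5
d_6 = 1.5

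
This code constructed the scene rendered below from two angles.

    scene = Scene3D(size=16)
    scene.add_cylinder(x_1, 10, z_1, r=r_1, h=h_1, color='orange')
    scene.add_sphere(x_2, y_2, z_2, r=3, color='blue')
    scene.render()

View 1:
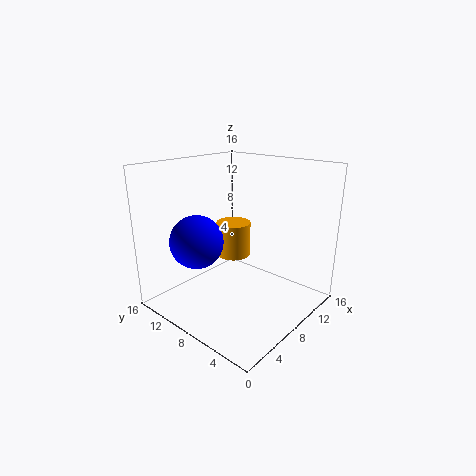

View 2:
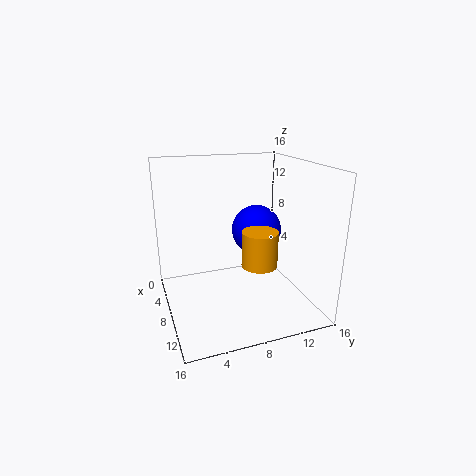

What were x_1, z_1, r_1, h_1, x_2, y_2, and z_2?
x_1 = 9.5, z_1 = 5, r_1 = 2, h_1 = 4, x_2 = 5, y_2 = 11.5, z_2 = 7.5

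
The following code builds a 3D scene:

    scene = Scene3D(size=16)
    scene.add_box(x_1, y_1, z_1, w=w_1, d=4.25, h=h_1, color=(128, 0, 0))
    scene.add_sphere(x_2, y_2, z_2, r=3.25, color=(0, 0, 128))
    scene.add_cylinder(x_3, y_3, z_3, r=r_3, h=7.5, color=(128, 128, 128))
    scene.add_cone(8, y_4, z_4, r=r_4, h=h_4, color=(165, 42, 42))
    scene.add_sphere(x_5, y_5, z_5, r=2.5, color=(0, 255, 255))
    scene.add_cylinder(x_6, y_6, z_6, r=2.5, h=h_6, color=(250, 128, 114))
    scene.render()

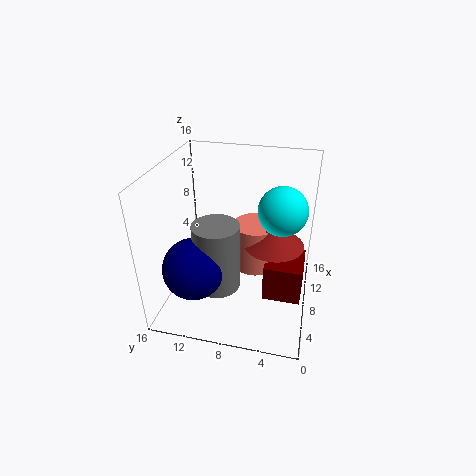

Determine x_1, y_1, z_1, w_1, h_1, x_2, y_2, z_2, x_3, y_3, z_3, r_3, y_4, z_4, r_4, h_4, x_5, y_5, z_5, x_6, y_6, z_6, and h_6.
x_1 = 6, y_1 = 0.5, z_1 = 1.5, w_1 = 4.75, h_1 = 4.25, x_2 = 3.75, y_2 = 11.75, z_2 = 6.25, x_3 = 5.5, y_3 = 9.75, z_3 = 3.25, r_3 = 2.5, y_4 = 4, z_4 = 7.75, r_4 = 3.25, h_4 = 2.5, x_5 = 7.25, y_5 = 3.25, z_5 = 12.25, x_6 = 9, y_6 = 6.25, z_6 = 4.25, h_6 = 5.25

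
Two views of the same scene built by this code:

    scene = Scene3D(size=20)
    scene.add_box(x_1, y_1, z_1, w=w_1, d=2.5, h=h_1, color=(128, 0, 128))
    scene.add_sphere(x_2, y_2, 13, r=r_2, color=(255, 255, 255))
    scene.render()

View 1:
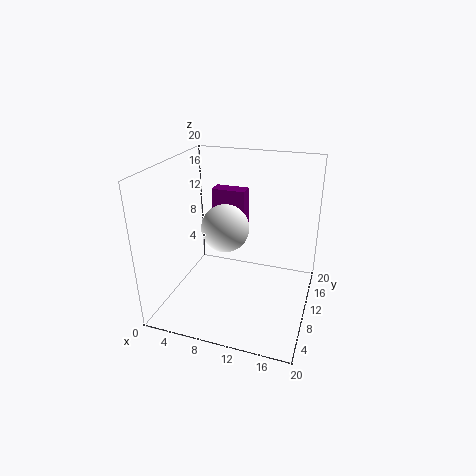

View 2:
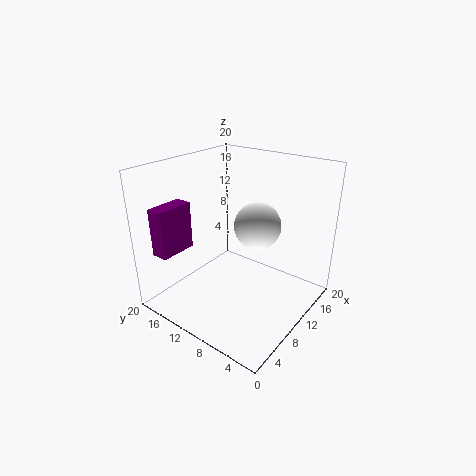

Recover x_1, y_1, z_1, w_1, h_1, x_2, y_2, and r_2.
x_1 = 3, y_1 = 17.5, z_1 = 7, w_1 = 5.5, h_1 = 7, x_2 = 9.5, y_2 = 6.5, r_2 = 3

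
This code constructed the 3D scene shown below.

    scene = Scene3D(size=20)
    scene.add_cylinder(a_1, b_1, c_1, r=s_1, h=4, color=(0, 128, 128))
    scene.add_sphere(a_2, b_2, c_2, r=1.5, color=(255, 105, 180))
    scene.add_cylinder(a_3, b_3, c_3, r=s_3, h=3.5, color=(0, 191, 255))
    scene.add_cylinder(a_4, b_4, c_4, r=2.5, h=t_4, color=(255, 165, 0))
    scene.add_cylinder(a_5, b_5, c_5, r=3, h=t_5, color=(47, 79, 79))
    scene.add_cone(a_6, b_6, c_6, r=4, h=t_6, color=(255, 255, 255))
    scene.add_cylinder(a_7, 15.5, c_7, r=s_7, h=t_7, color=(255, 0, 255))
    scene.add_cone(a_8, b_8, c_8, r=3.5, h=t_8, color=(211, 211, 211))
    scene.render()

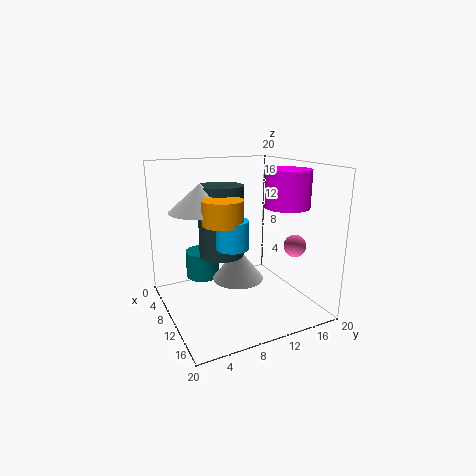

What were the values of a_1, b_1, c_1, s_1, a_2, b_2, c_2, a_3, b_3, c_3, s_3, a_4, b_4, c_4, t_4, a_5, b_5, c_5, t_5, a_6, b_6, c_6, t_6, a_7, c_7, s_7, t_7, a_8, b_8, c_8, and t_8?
a_1 = 5; b_1 = 6.5; c_1 = 3; s_1 = 2.5; a_2 = 15; b_2 = 16; c_2 = 9.5; a_3 = 14.5; b_3 = 7; c_3 = 10.5; s_3 = 2; a_4 = 14; b_4 = 6; c_4 = 13.5; t_4 = 3; a_5 = 10; b_5 = 7.5; c_5 = 8; t_5 = 9.5; a_6 = 10.5; b_6 = 4.5; c_6 = 14.5; t_6 = 3.5; a_7 = 13.5; c_7 = 14.5; s_7 = 3; t_7 = 5; a_8 = 11; b_8 = 9.5; c_8 = 4.5; t_8 = 4.5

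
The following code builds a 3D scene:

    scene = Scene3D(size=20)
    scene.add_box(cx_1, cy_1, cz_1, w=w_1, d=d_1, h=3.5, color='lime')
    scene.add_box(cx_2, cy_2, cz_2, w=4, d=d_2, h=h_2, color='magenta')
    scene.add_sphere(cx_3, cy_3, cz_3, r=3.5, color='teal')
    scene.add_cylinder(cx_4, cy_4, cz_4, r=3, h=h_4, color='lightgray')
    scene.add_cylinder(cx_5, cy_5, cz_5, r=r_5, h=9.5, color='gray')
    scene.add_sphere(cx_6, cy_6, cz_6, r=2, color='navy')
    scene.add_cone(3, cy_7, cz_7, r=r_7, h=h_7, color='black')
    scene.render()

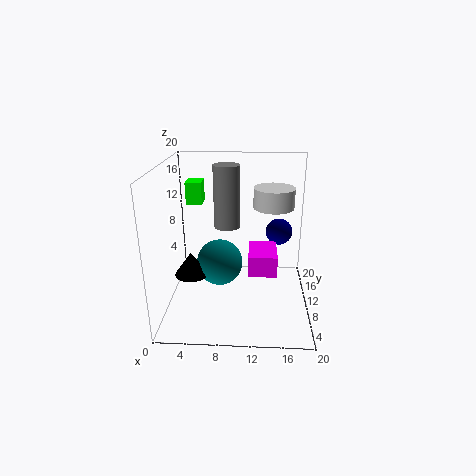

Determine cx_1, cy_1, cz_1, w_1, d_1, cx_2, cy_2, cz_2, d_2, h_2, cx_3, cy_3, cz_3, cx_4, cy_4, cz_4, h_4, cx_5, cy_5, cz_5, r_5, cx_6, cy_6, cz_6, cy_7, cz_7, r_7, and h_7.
cx_1 = 1.5
cy_1 = 16.5
cz_1 = 12.5
w_1 = 2.5
d_1 = 3
cx_2 = 11.5
cy_2 = 8
cz_2 = 5
d_2 = 5.5
h_2 = 3
cx_3 = 7
cy_3 = 13
cz_3 = 4.5
cx_4 = 15
cy_4 = 14.5
cz_4 = 13
h_4 = 3
cx_5 = 8
cy_5 = 15.5
cz_5 = 9.5
r_5 = 2
cx_6 = 16
cy_6 = 15
cz_6 = 9
cy_7 = 11
cz_7 = 3.5
r_7 = 2.5
h_7 = 3.5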